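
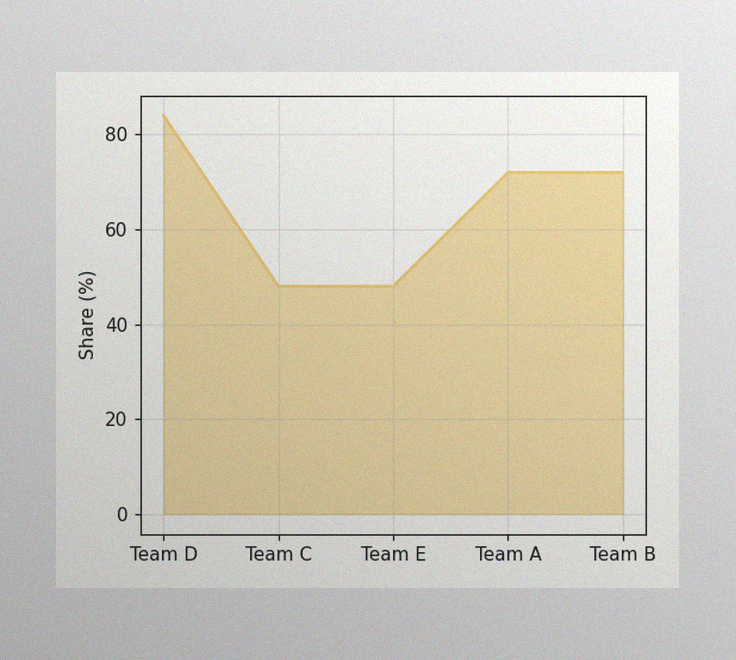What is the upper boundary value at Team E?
48%

The image has some photo noise and uneven lighting. At Team E the upper boundary is at 48%.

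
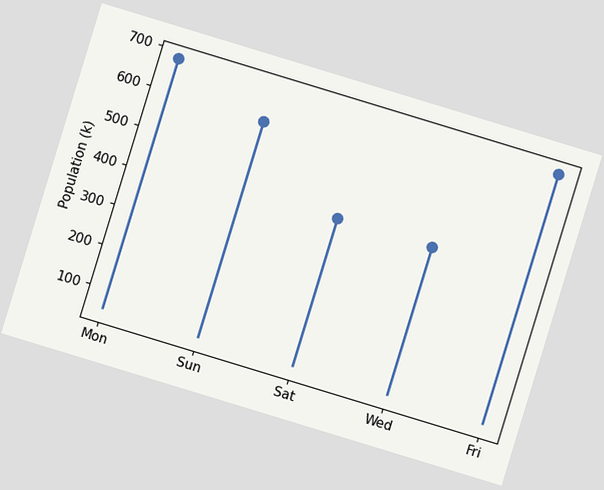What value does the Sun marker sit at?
The chart is tilted about 17° clockwise. The Sun marker sits at 595k.

595k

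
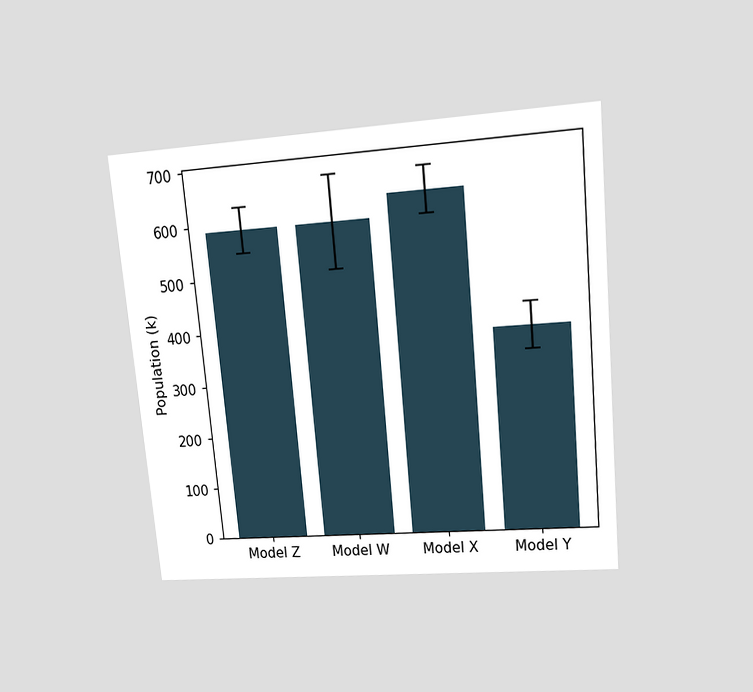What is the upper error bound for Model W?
672k

The chart is tilted about 5° counter-clockwise and viewed at a slight angle. The Model W bar's upper whisker reaches 672k.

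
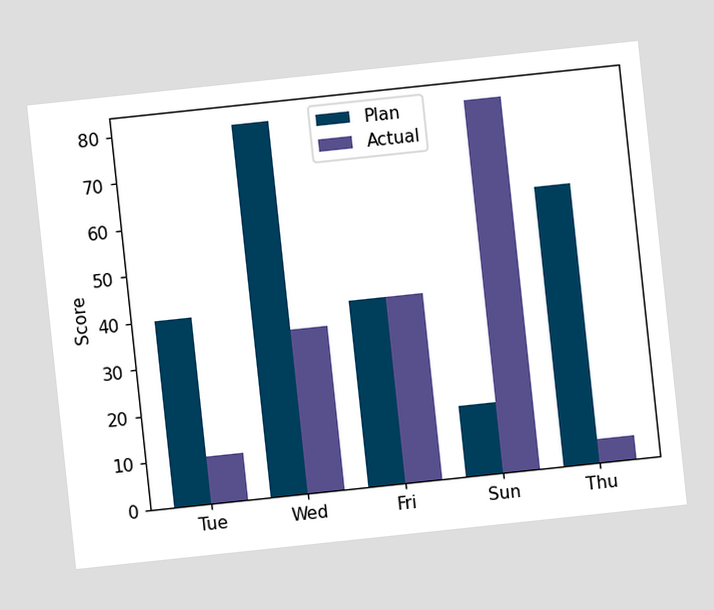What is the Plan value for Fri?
40

The chart is tilted about 6° counter-clockwise. The Plan bar at Fri reaches 40 on the y-axis.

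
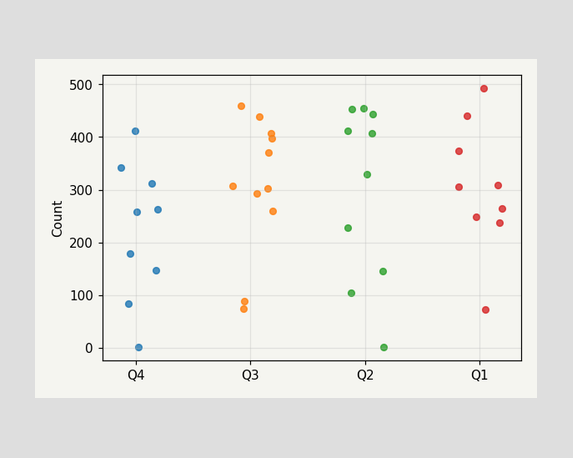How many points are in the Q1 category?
Counting the markers in the Q1 column gives 9.

9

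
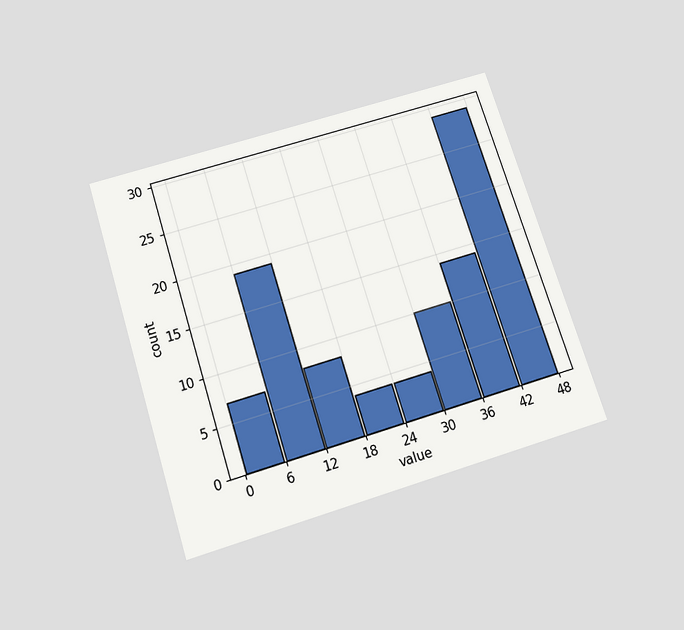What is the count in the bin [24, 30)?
4

The chart is tilted about 18° counter-clockwise and viewed slightly from below. The [24, 30) bin has height 4.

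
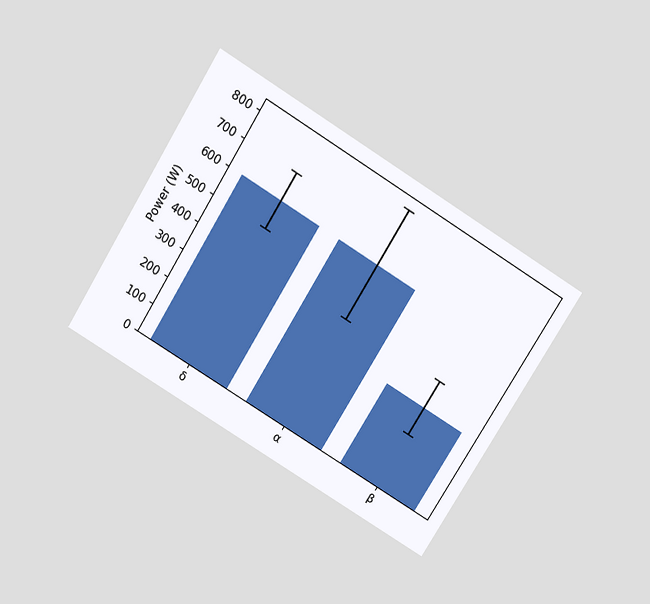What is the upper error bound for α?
The chart is tilted about 32° clockwise and viewed slightly from above. The α bar's upper whisker reaches 800W.

800W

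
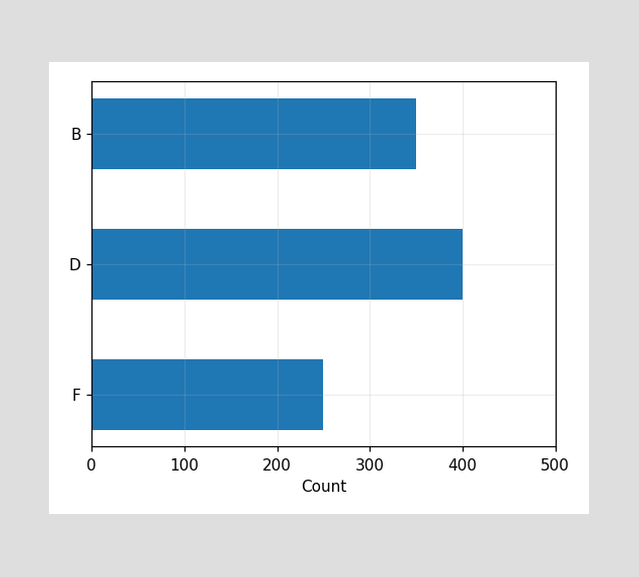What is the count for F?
Reading along the chart's x-axis, the F bar reaches 250.

250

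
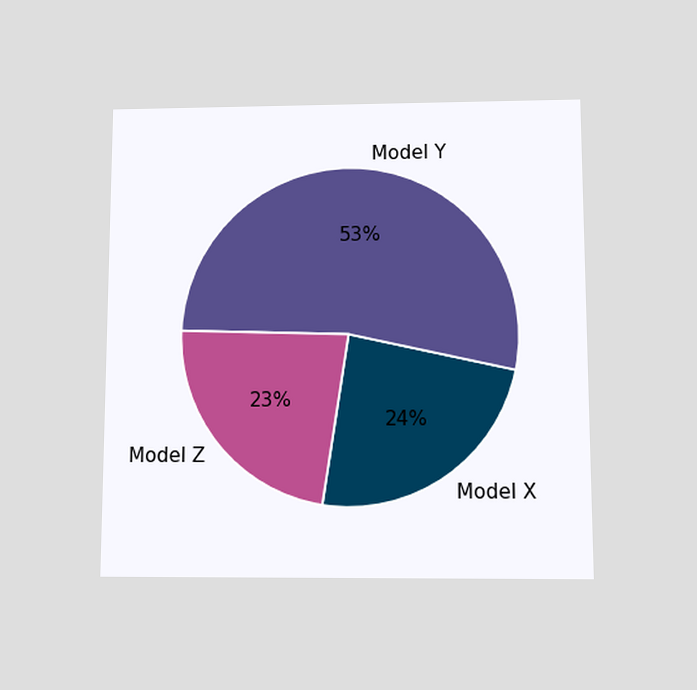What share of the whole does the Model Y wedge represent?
53%

The chart is viewed slightly from below. The Model Y slice takes up 53% of the pie.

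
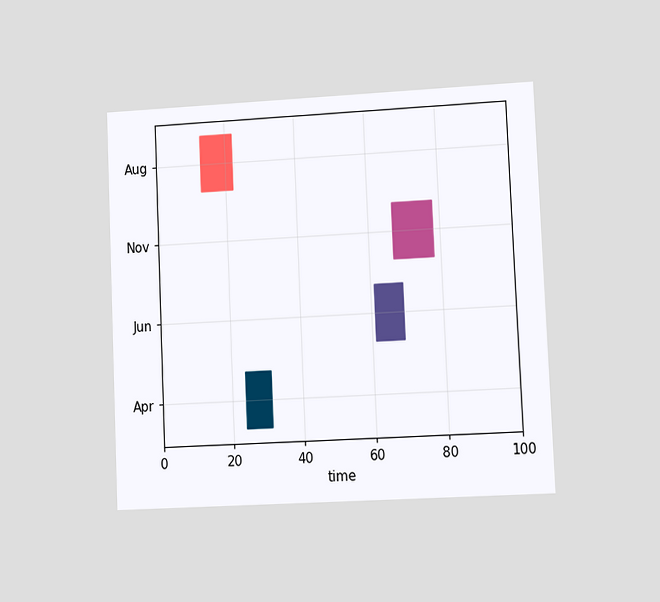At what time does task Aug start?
The chart is tilted about 3° counter-clockwise and viewed at a slight angle. The Aug bar begins at t=13.

13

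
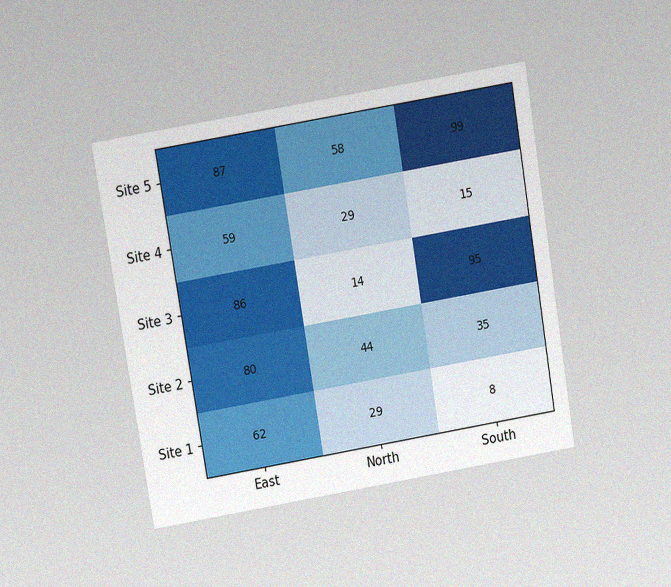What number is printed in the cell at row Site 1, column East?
The chart is tilted about 9° counter-clockwise and viewed at a slight angle, with some photo noise. The (Site 1, East) cell reads 62.

62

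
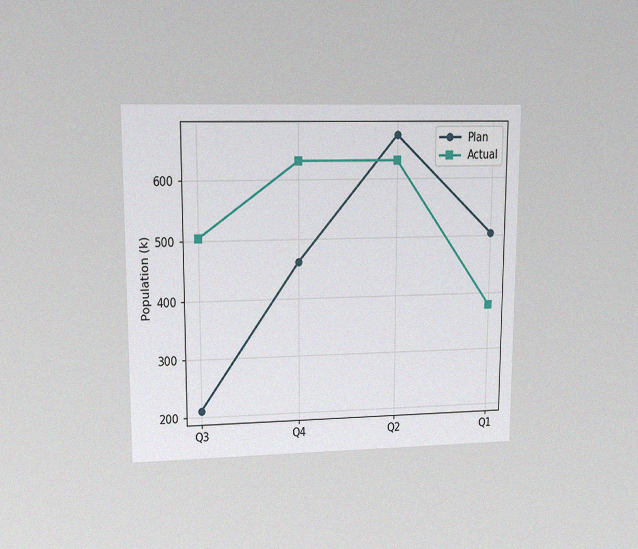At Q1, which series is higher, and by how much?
The chart is viewed at a slight angle, with some photo noise. At Q1, Plan sits above the other line by 126k.

Plan, by 126k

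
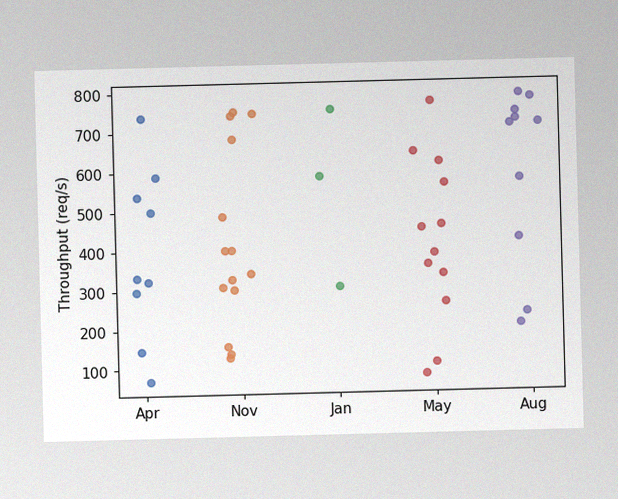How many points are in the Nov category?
The image has some photo noise and uneven lighting. Counting the markers in the Nov column gives 14.

14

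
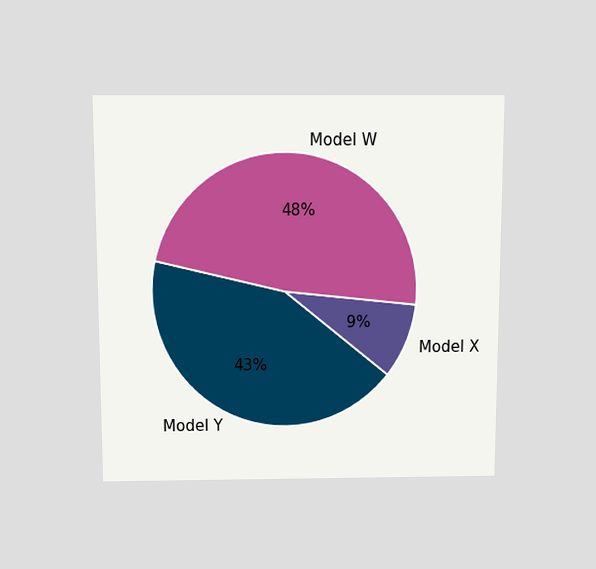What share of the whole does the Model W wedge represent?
The chart is viewed slightly from above. The Model W slice takes up 48% of the pie.

48%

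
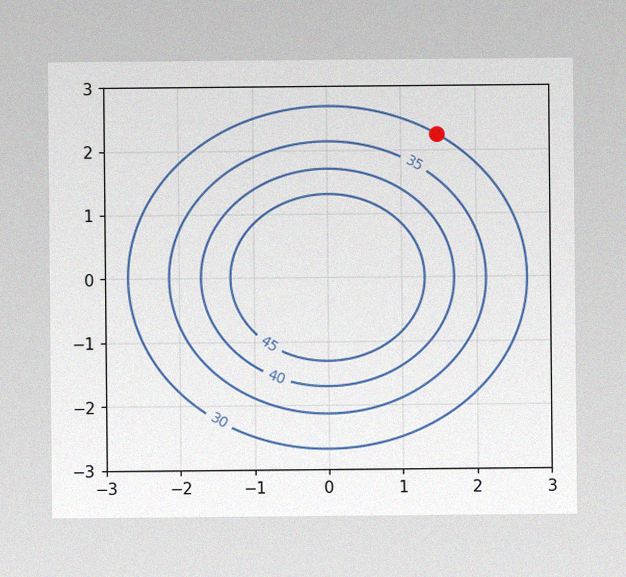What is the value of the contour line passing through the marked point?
30

The image has some photo noise and uneven lighting. The marked point sits on the contour labelled 30.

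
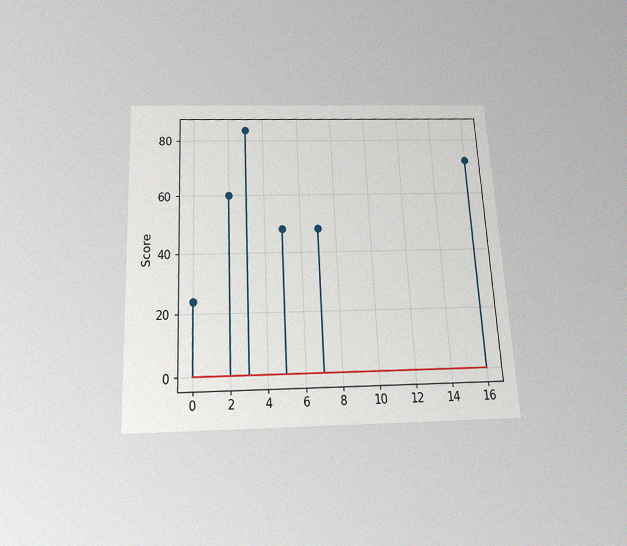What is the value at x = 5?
48

The chart is tilted about 3° counter-clockwise and viewed slightly from below, with some photo noise. The stem at x=5 reaches 48.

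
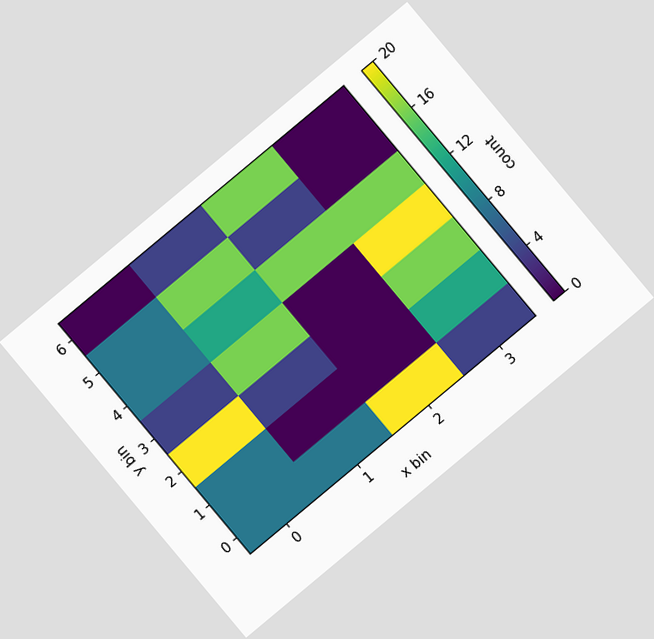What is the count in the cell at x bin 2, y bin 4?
The chart is tilted about 40° counter-clockwise. Matching the cell (2, 4) against the colorbar gives 16.

16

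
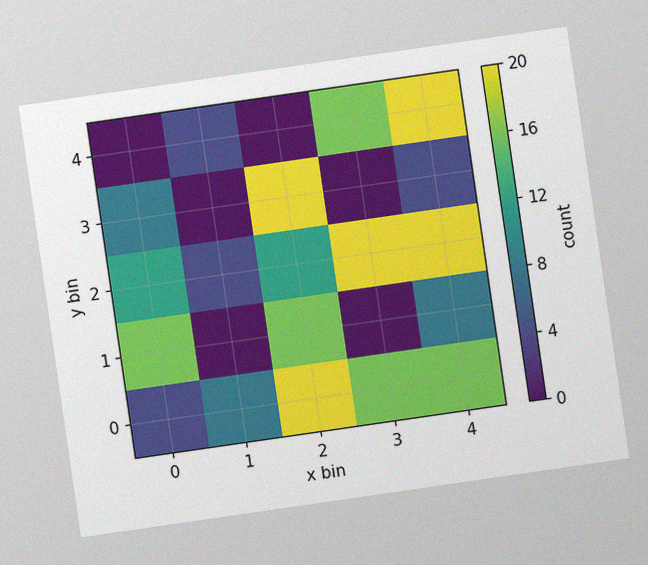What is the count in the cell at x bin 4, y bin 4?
The chart is tilted about 8° counter-clockwise, with some photo noise. Matching the cell (4, 4) against the colorbar gives 20.

20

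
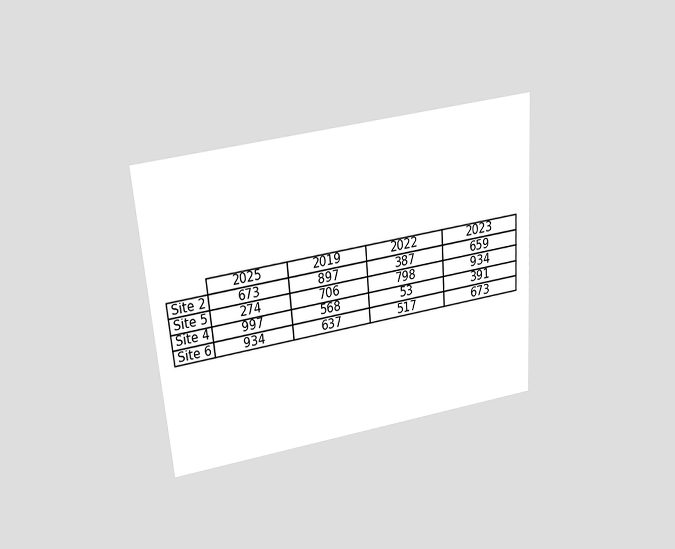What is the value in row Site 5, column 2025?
274

The chart is tilted about 4° counter-clockwise and viewed slightly from above. The (Site 5, 2025) cell reads 274.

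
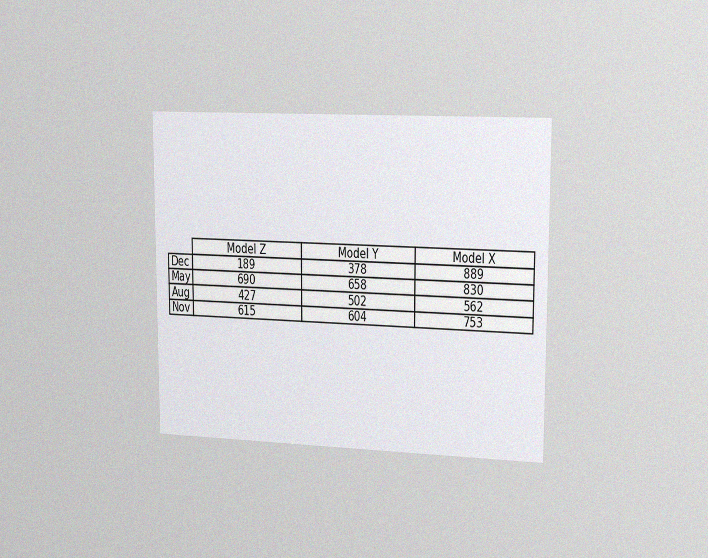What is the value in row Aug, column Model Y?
502

The chart is viewed slightly from the right, with some photo noise. The (Aug, Model Y) cell reads 502.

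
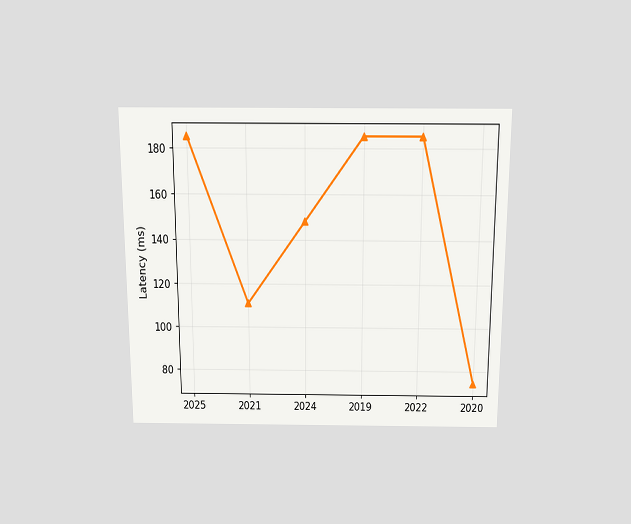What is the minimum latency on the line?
74ms

The chart is viewed slightly from above. The lowest point is at 2020, and reading across to the y-axis gives 74ms.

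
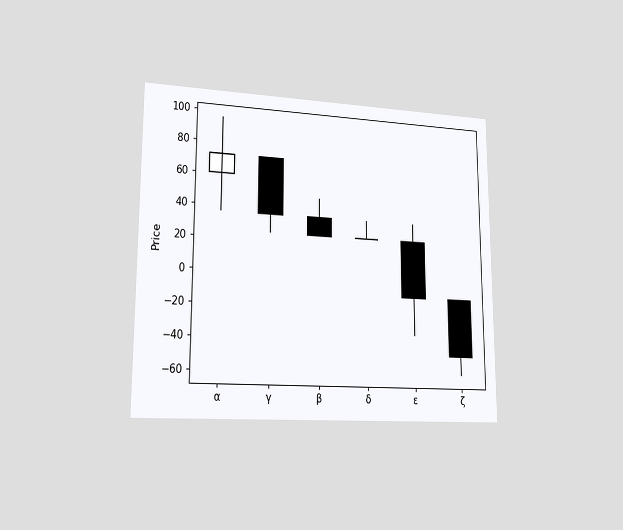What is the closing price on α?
72

The chart is viewed slightly from the left. The α candle closes at 72.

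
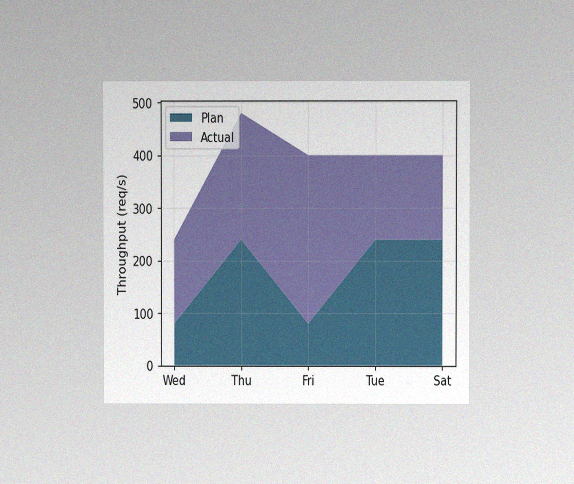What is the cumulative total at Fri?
400req/s

The chart is viewed at a slight angle, with some photo noise. The stacked total at Fri reaches 400req/s.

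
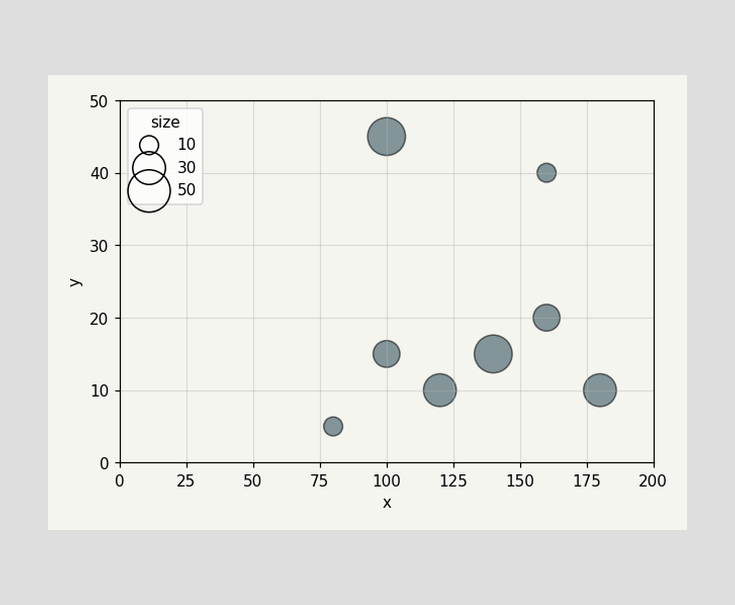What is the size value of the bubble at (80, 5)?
Matching the bubble at (80, 5) against the size legend gives 10.

10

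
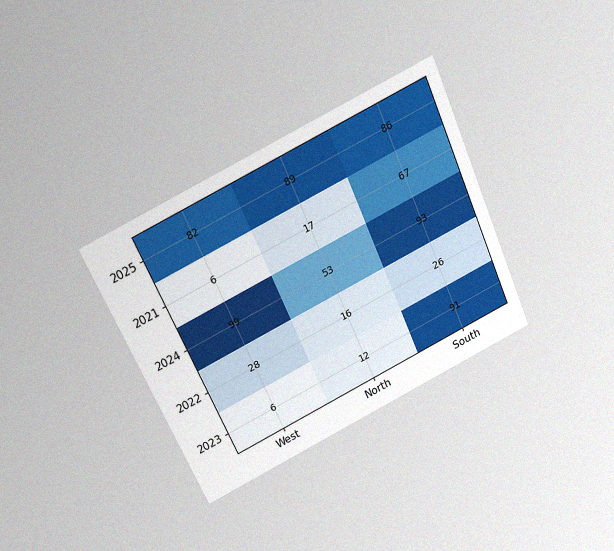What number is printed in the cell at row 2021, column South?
The chart is tilted about 25° counter-clockwise and viewed slightly from above, with some photo noise. The (2021, South) cell reads 67.

67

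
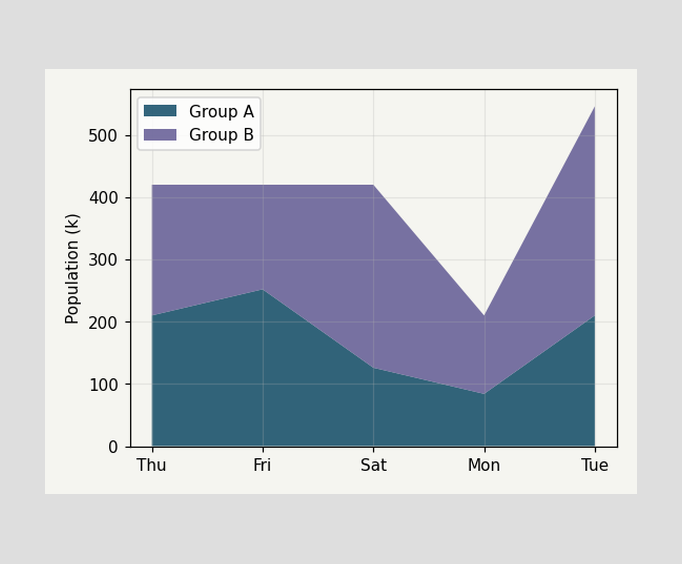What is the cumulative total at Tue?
The stacked total at Tue reaches 546k.

546k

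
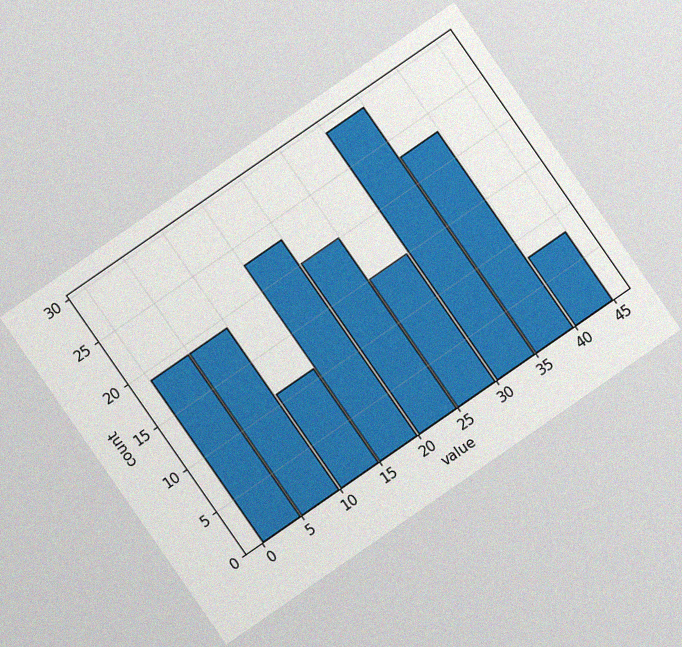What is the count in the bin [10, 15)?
11

The chart is tilted about 35° counter-clockwise, with some photo noise. The [10, 15) bin has height 11.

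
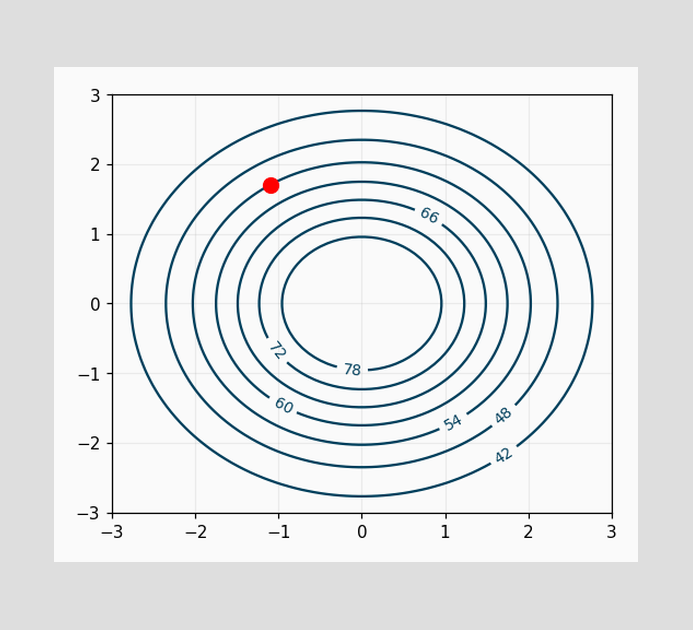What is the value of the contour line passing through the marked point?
54

The marked point sits on the contour labelled 54.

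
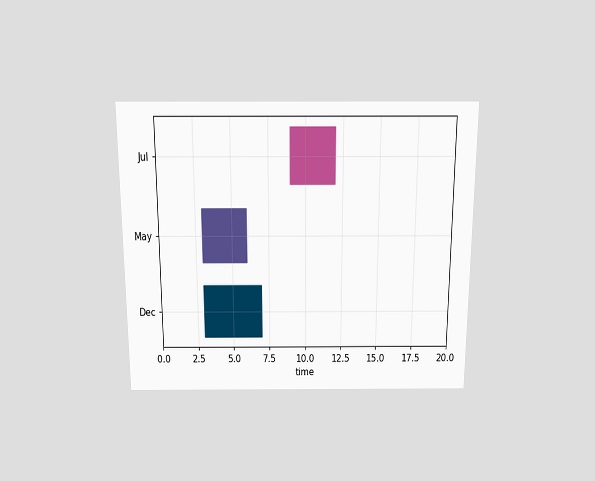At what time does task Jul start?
The chart is viewed slightly from above. The Jul bar begins at t=9.

9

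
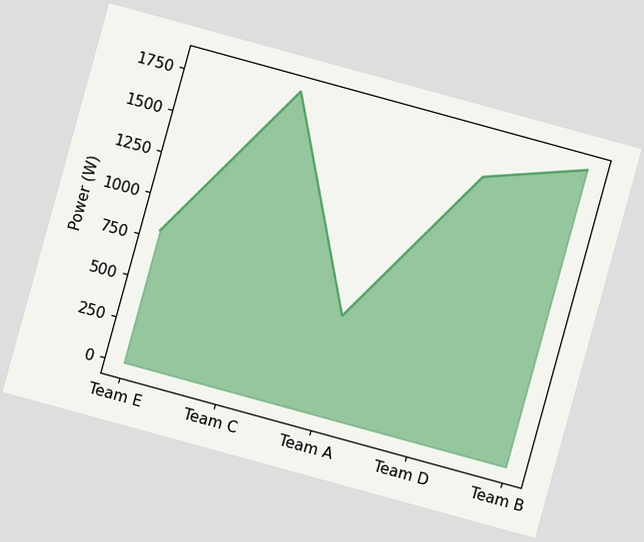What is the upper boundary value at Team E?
800W

The chart is tilted about 15° clockwise. At Team E the upper boundary is at 800W.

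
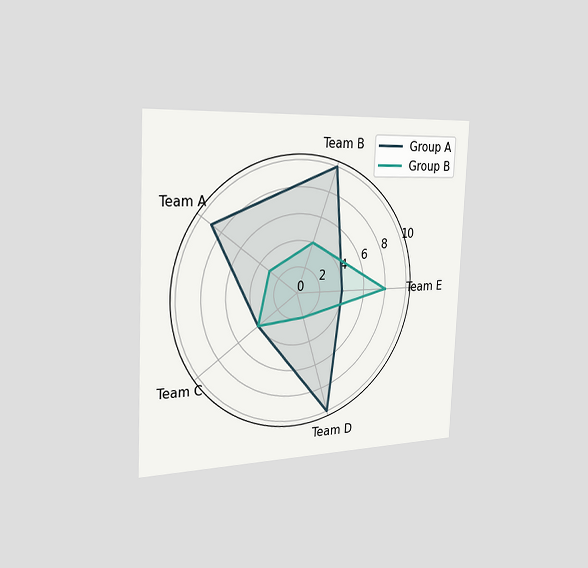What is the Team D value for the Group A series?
10

The chart is tilted about 3° clockwise and viewed slightly from the left. On the Team D axis, Group A reaches 10.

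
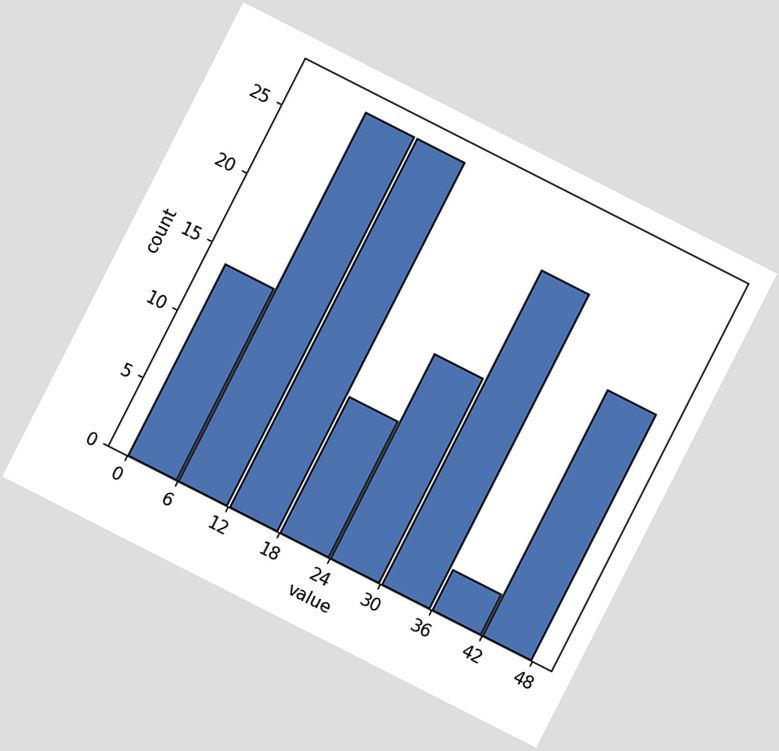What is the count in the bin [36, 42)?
The chart is tilted about 27° clockwise. The [36, 42) bin has height 3.

3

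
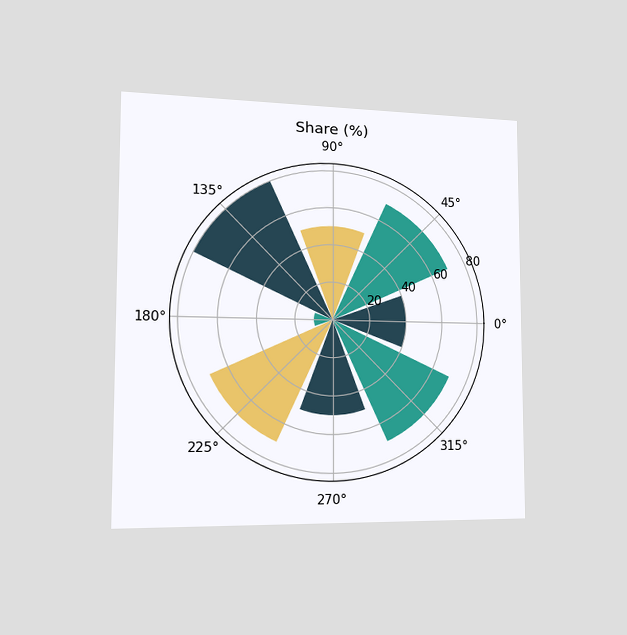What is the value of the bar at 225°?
The chart is viewed slightly from the left. The bar at 225° reaches 70% on the radial axis.

70%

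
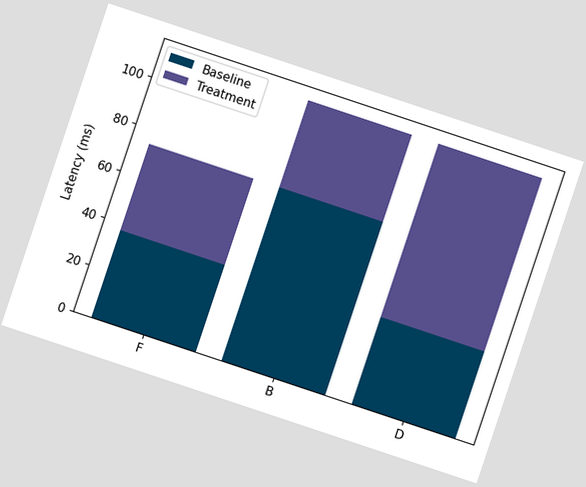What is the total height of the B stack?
The chart is tilted about 18° clockwise. The B stack's top reaches 111ms on the y-axis.

111ms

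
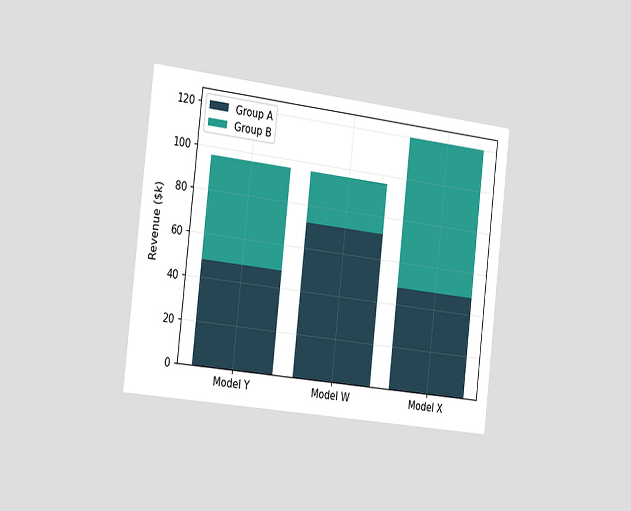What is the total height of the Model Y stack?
$96k

The chart is tilted about 6° clockwise and viewed slightly from the left. The Model Y stack's top reaches $96k on the y-axis.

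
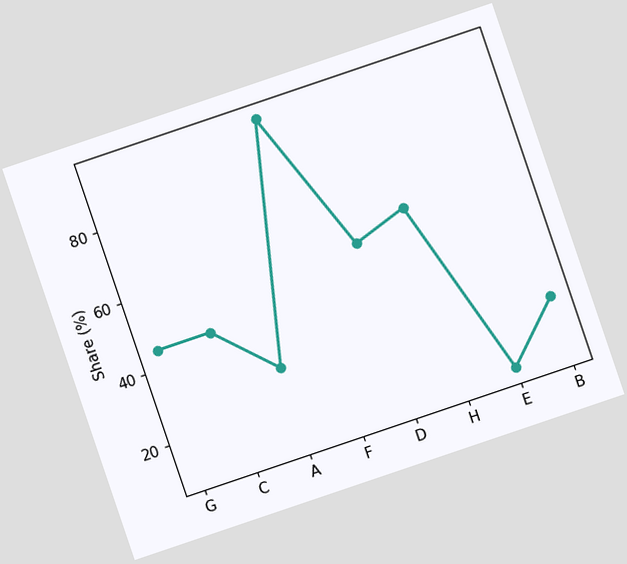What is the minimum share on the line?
The chart is tilted about 19° counter-clockwise. The lowest point is at E, and reading across to the y-axis gives 10%.

10%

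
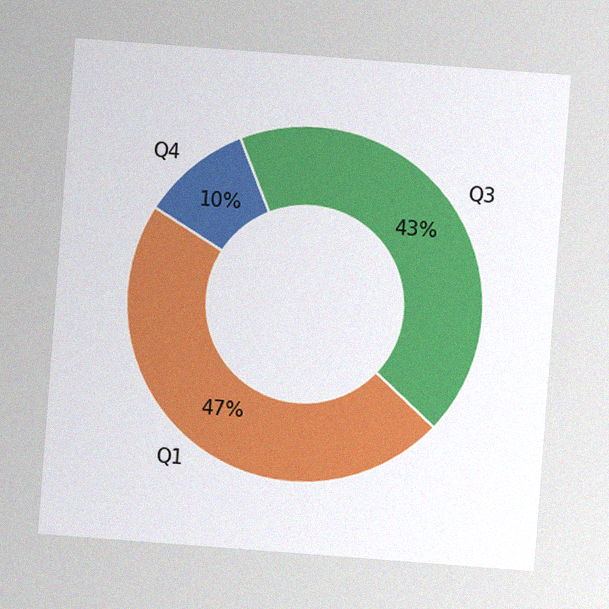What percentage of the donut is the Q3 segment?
The chart is tilted about 4° clockwise, with some photo noise. The Q3 segment takes up 43% of the ring.

43%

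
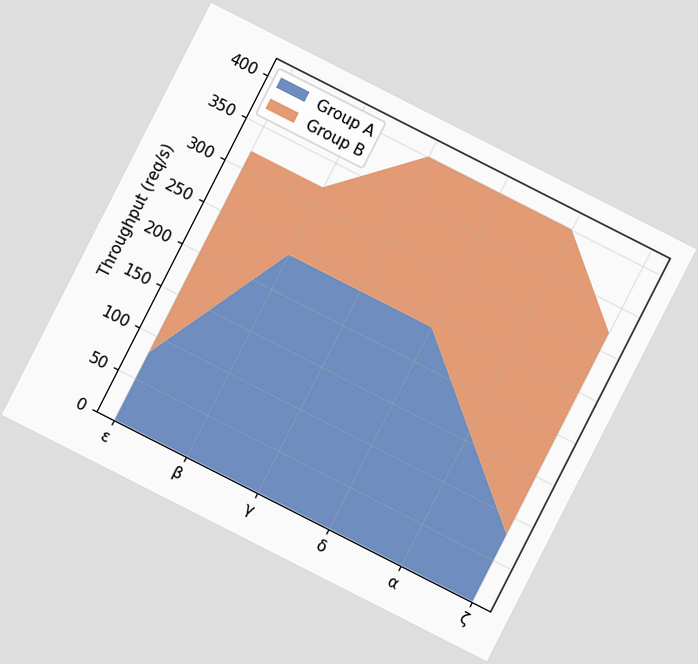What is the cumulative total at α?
The chart is tilted about 27° clockwise. The stacked total at α reaches 400req/s.

400req/s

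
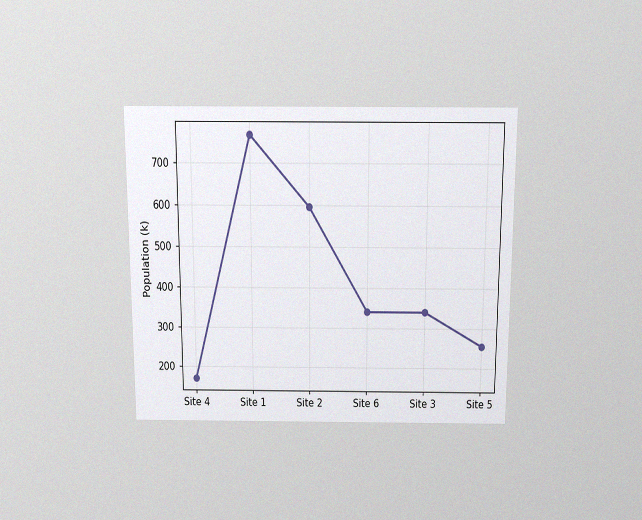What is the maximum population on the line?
765k

The chart is viewed slightly from above, with some photo noise. The highest point is at Site 1, and reading across to the y-axis gives 765k.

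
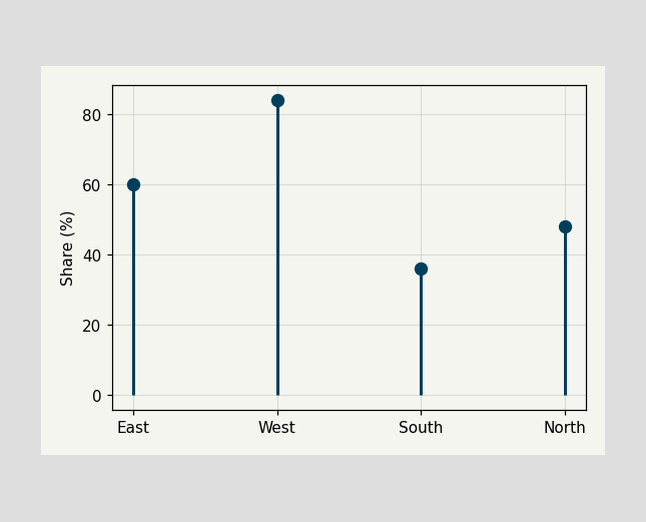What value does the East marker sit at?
60%

The East marker sits at 60%.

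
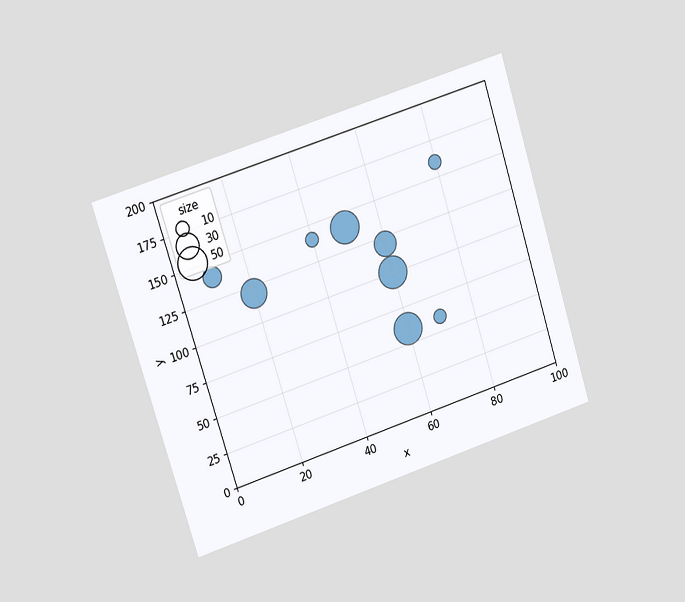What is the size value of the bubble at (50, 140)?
The chart is tilted about 17° counter-clockwise and viewed slightly from the left. Matching the bubble at (50, 140) against the size legend gives 50.

50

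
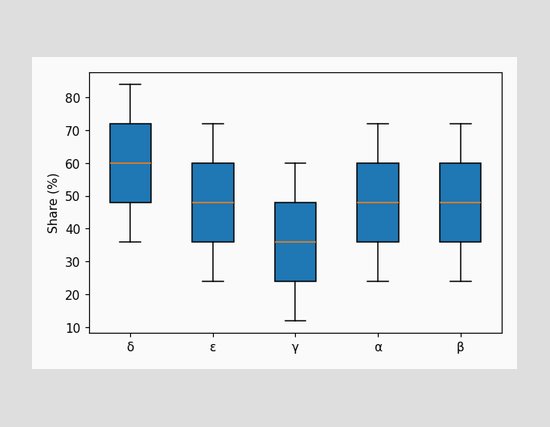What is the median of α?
48%

The median line in the α box sits at 48%.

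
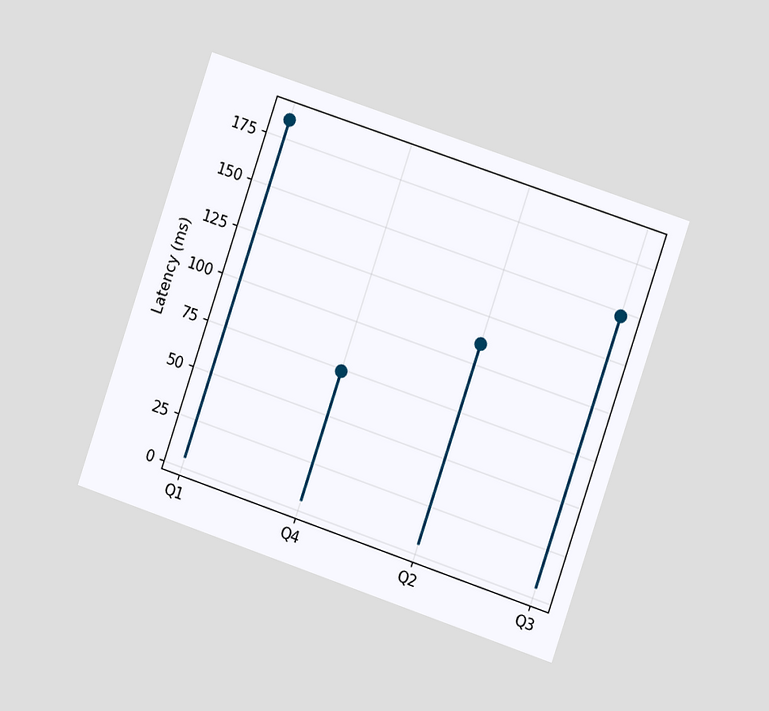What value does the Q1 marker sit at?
185ms

The chart is tilted about 19° clockwise and viewed at a slight angle. The Q1 marker sits at 185ms.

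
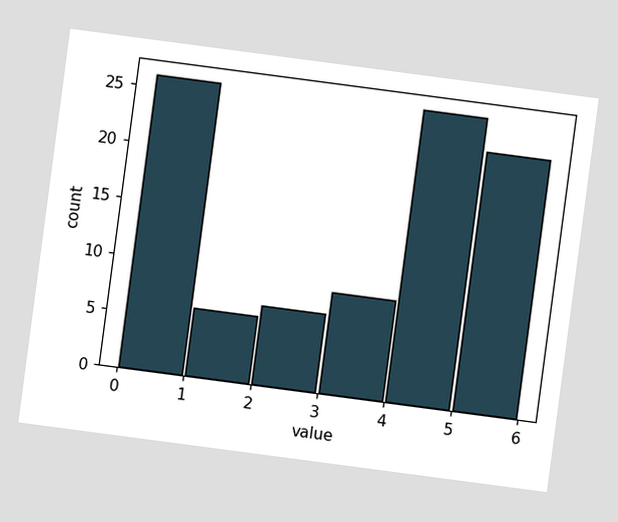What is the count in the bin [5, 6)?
23

The chart is tilted about 8° clockwise. The [5, 6) bin has height 23.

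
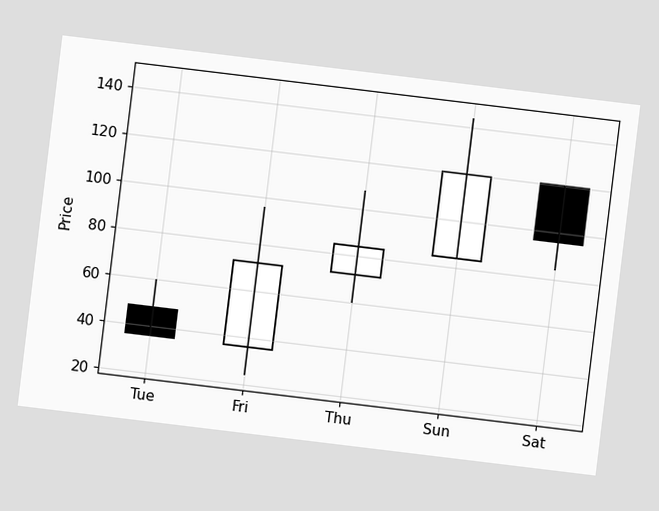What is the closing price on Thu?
The chart is tilted about 7° clockwise. The Thu candle closes at 84.

84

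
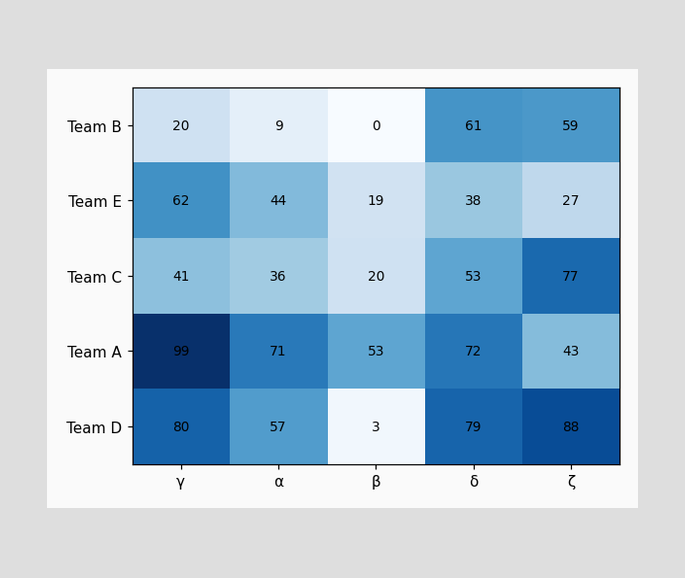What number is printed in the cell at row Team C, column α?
36

The (Team C, α) cell reads 36.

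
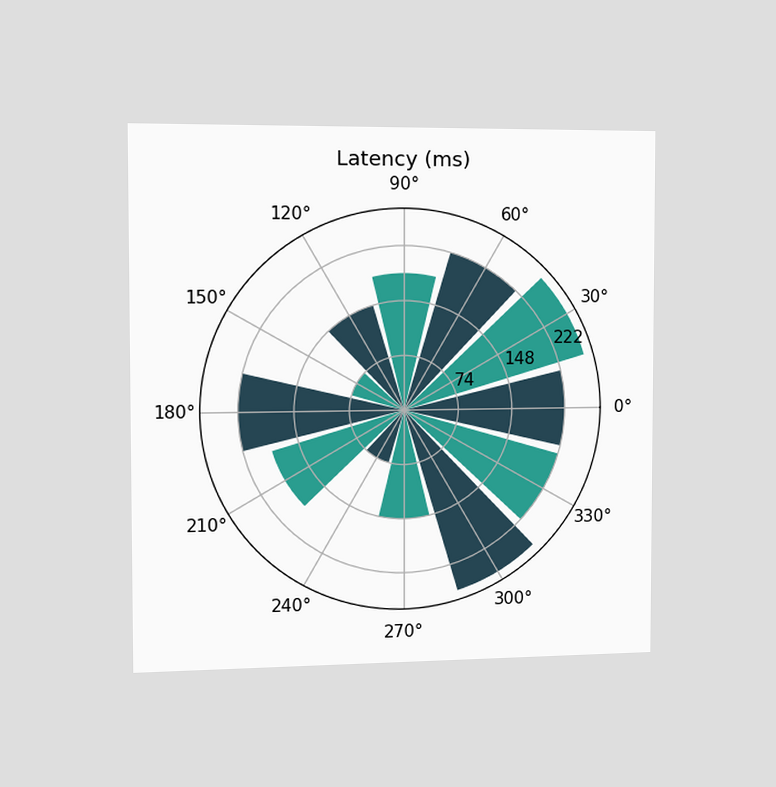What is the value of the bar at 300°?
The chart is viewed slightly from the left. The bar at 300° reaches 259ms on the radial axis.

259ms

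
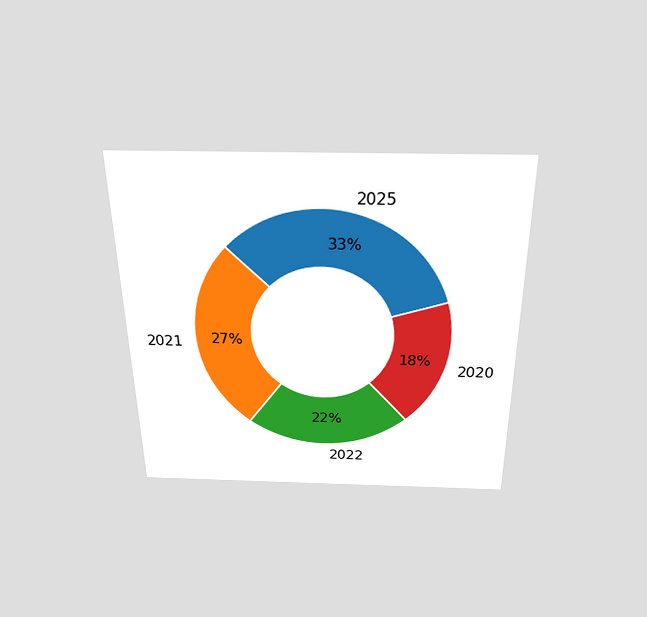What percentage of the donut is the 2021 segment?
27%

The chart is viewed slightly from above. The 2021 segment takes up 27% of the ring.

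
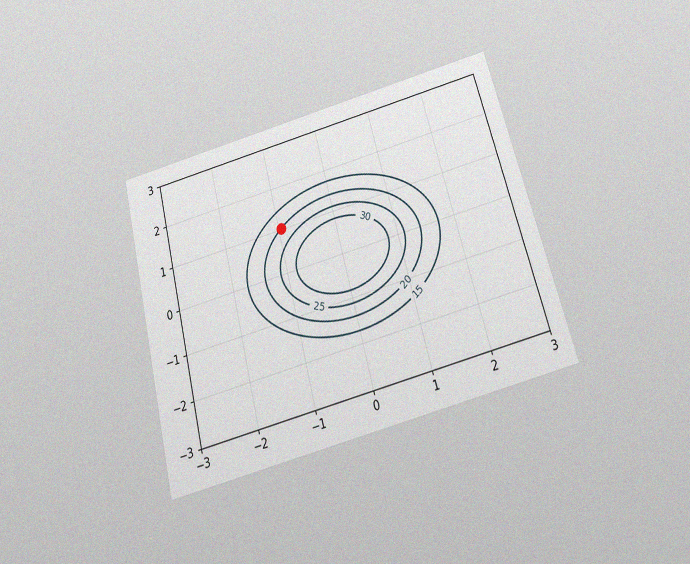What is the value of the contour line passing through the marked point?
The chart is tilted about 15° counter-clockwise and viewed slightly from below, with some photo noise. The marked point sits on the contour labelled 20.

20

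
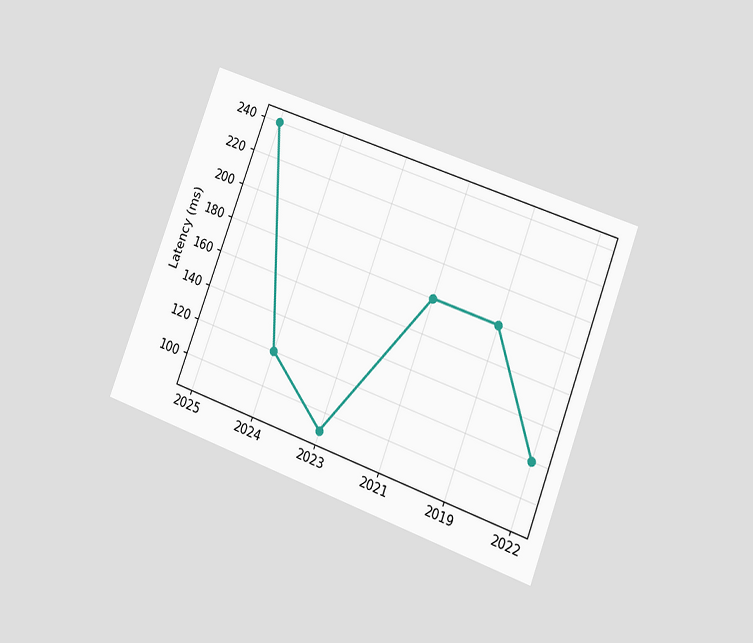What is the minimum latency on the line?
90ms

The chart is tilted about 21° clockwise and viewed at a slight angle. The lowest point is at 2023, and reading across to the y-axis gives 90ms.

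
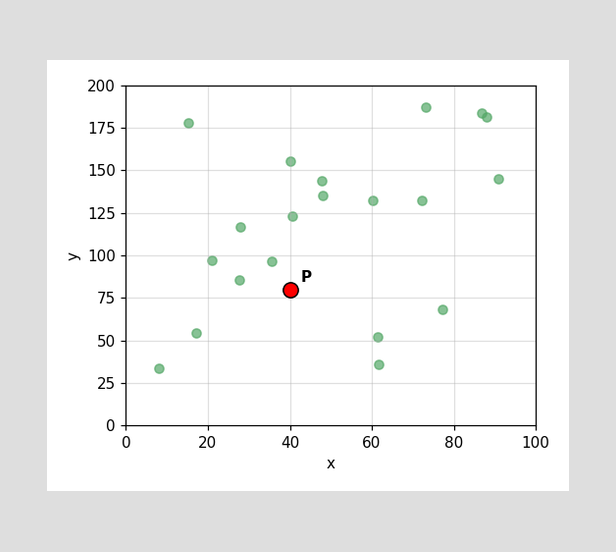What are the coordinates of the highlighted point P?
Following the gridlines from P to each axis, P sits at (40, 80).

(40, 80)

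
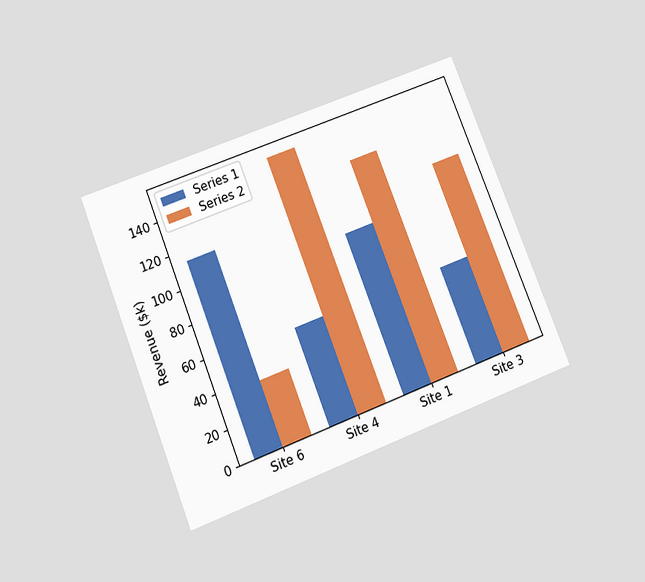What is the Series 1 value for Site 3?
The chart is tilted about 22° counter-clockwise and viewed slightly from below. The Series 1 bar at Site 3 reaches $57k on the y-axis.

$57k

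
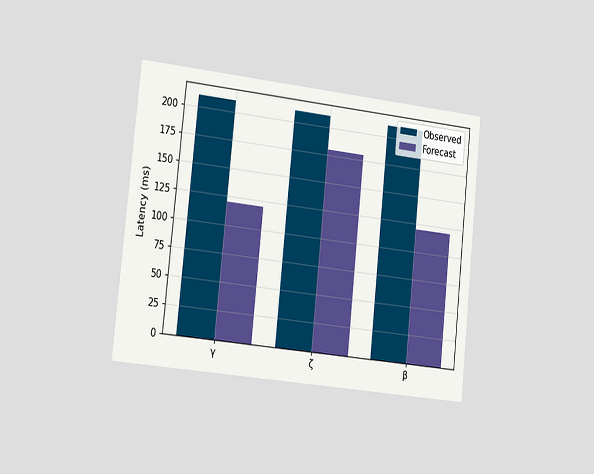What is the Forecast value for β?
The chart is tilted about 6° clockwise and viewed slightly from the left. The Forecast bar at β reaches 120ms on the y-axis.

120ms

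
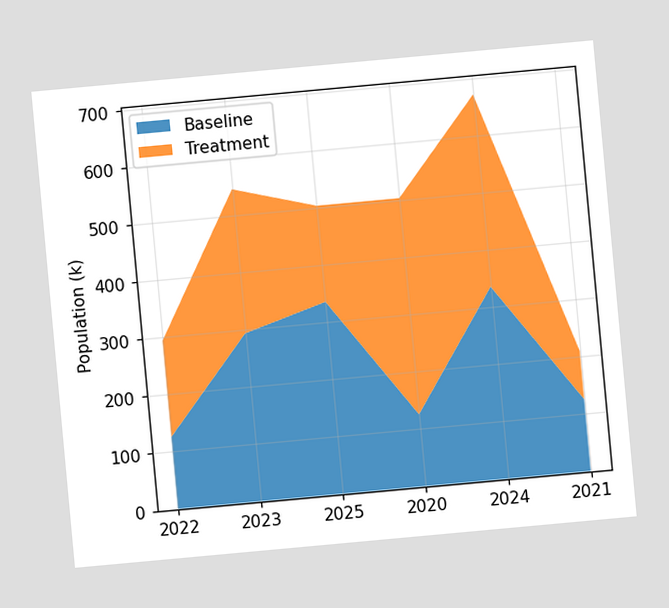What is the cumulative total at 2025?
The chart is tilted about 5° counter-clockwise. The stacked total at 2025 reaches 504k.

504k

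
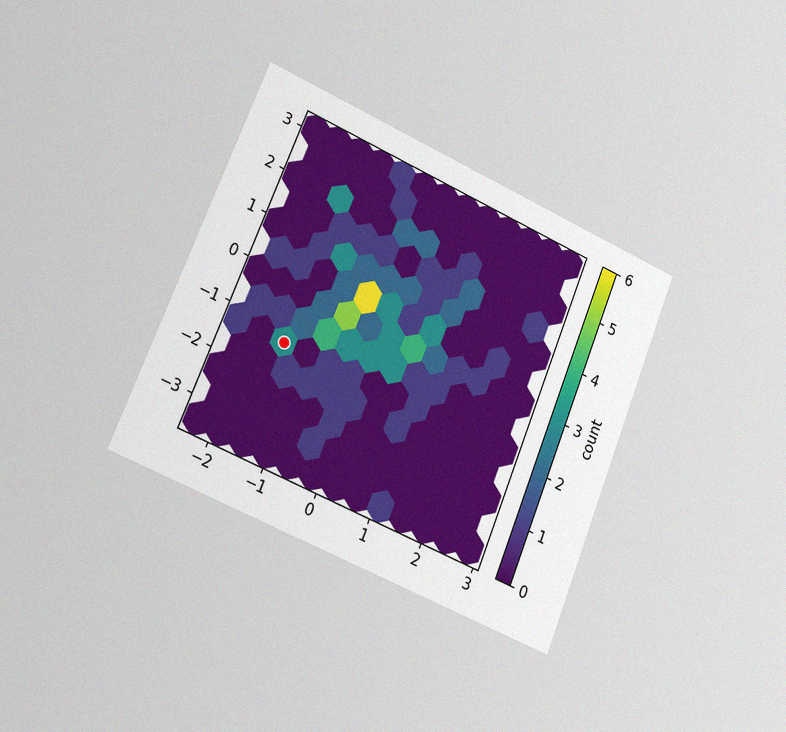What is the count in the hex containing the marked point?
The chart is tilted about 22° clockwise and viewed slightly from the left, with some photo noise. The marked hex reads 3 on the colorbar.

3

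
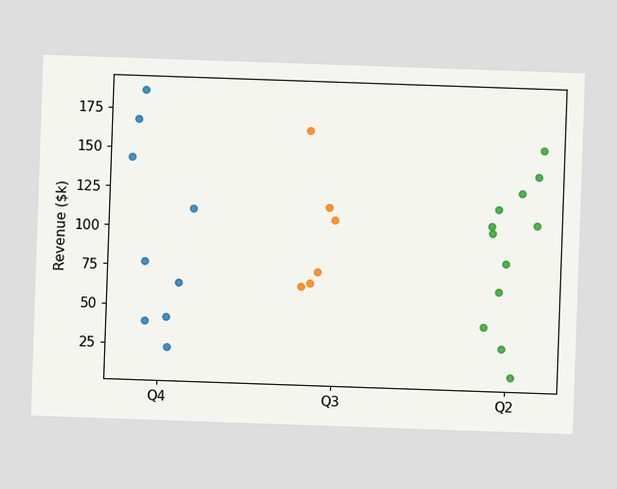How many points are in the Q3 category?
Counting the markers in the Q3 column gives 6.

6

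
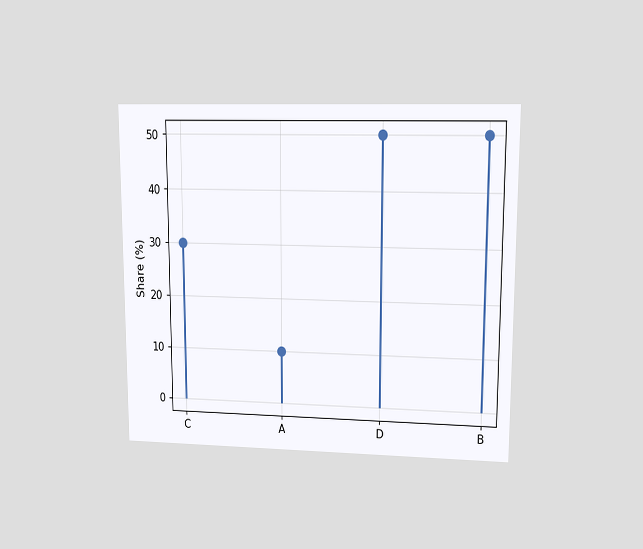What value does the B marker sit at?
The chart is viewed at a slight angle. The B marker sits at 50%.

50%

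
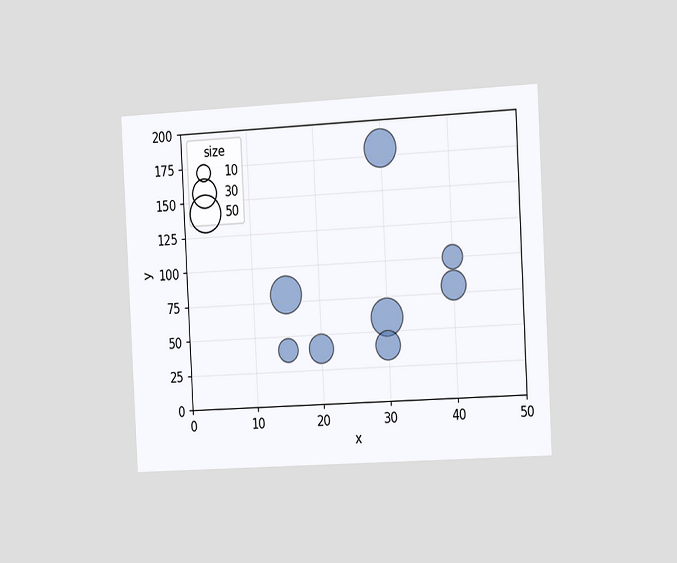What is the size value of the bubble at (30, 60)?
The chart is tilted about 3° counter-clockwise and viewed slightly from the right. Matching the bubble at (30, 60) against the size legend gives 50.

50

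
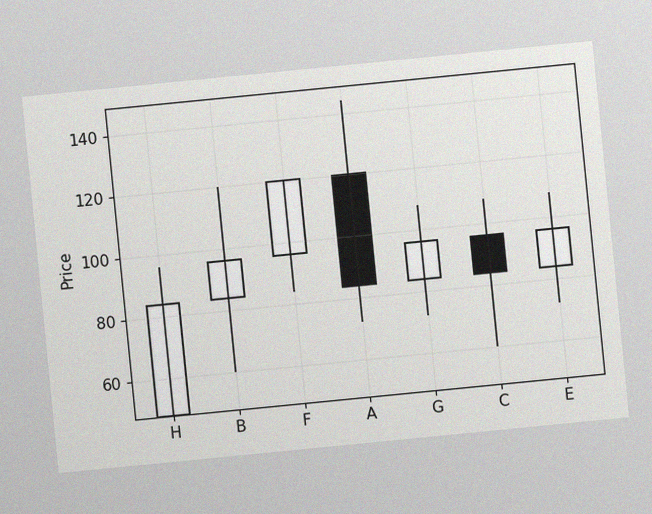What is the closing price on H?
The chart is tilted about 6° counter-clockwise, with some photo noise. The H candle closes at 84.

84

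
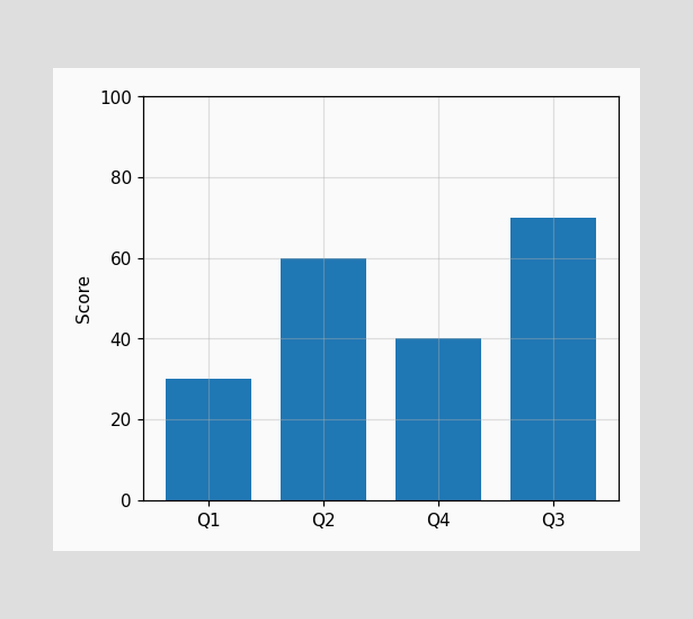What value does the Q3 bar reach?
70

Reading along the chart's y-axis, the Q3 bar reaches 70.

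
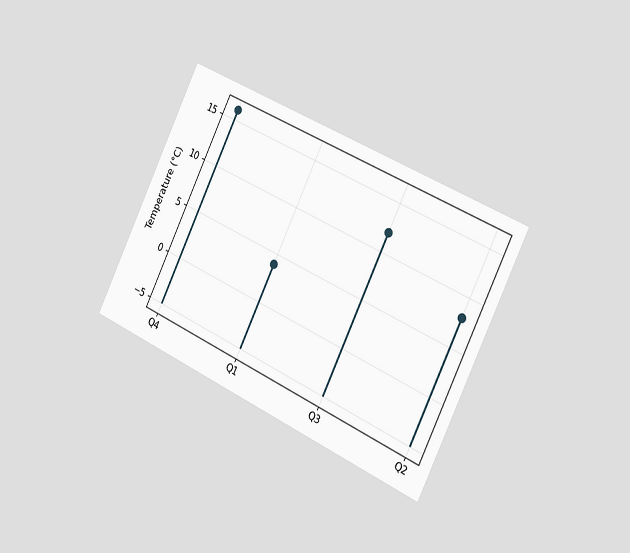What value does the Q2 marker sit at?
8°C

The chart is tilted about 26° clockwise and viewed slightly from the right. The Q2 marker sits at 8°C.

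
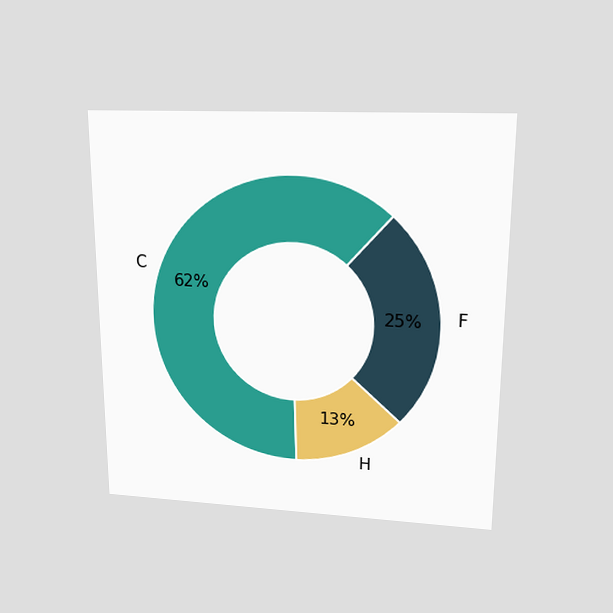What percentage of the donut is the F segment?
The chart is viewed slightly from above. The F segment takes up 25% of the ring.

25%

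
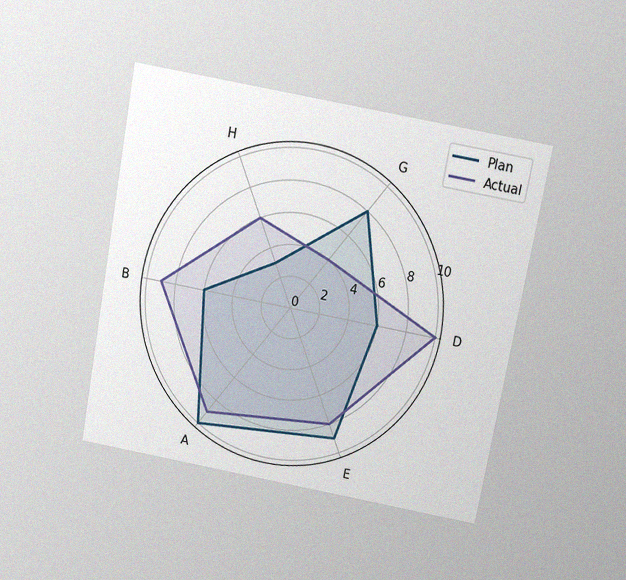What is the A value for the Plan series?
10

The chart is tilted about 10° clockwise and viewed slightly from above, with some photo noise. On the A axis, Plan reaches 10.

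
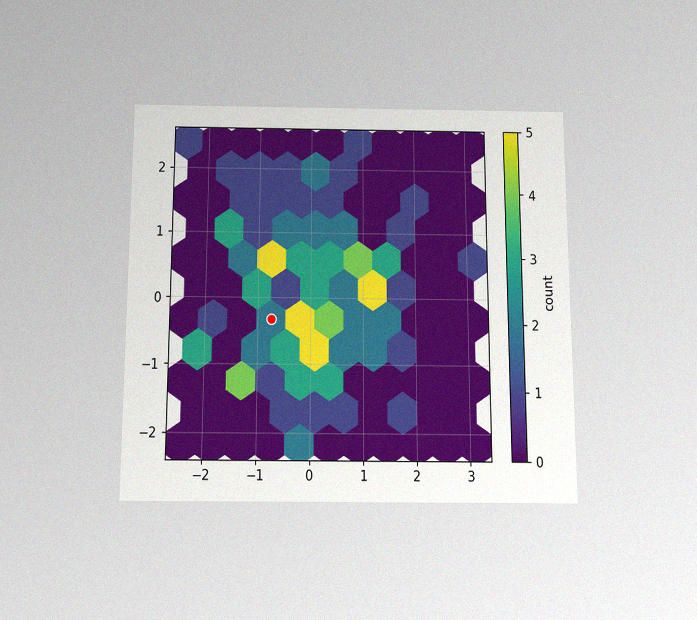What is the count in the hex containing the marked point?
2

The chart is viewed slightly from below, with some photo noise. The marked hex reads 2 on the colorbar.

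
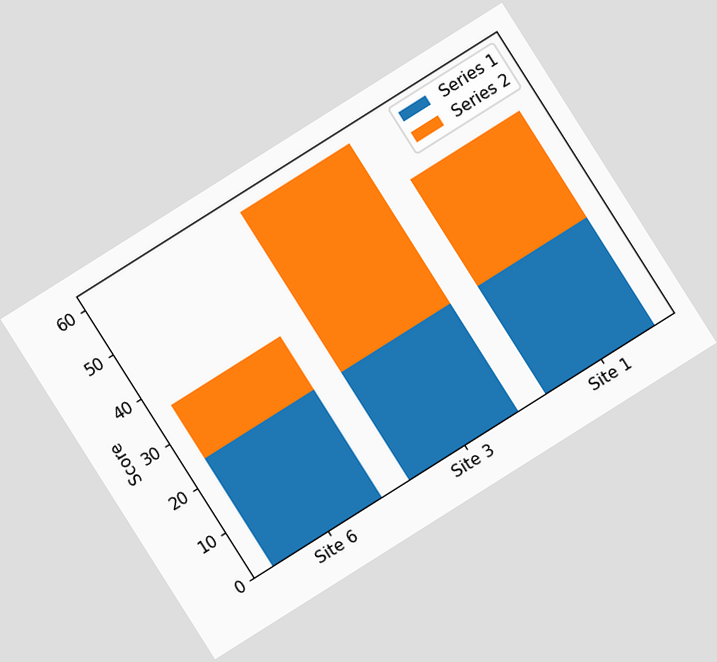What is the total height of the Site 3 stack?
60

The chart is tilted about 32° counter-clockwise. The Site 3 stack's top reaches 60 on the y-axis.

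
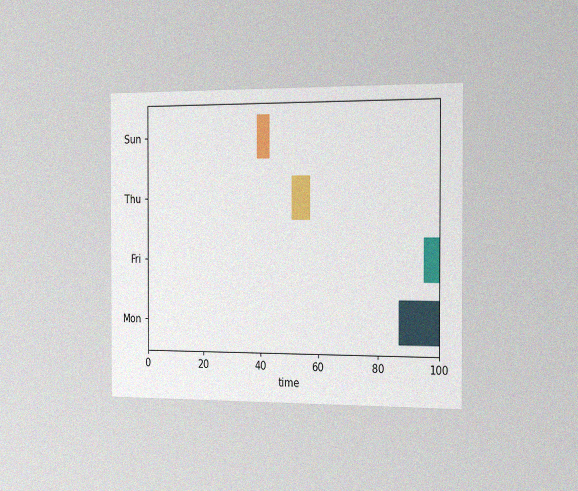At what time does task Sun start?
The chart is viewed slightly from the right, with some photo noise. The Sun bar begins at t=39.

39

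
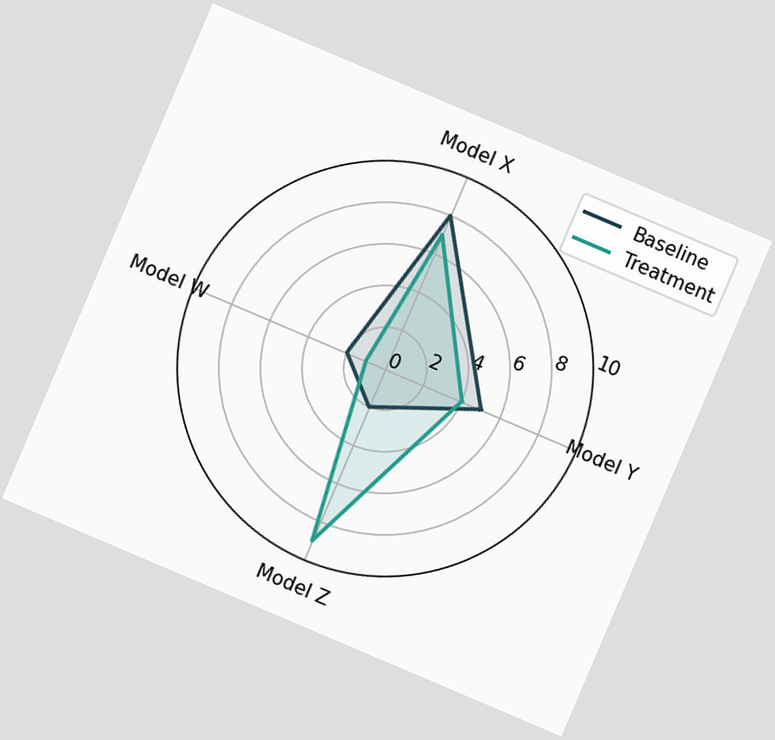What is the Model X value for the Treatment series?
7

The chart is tilted about 23° clockwise. On the Model X axis, Treatment reaches 7.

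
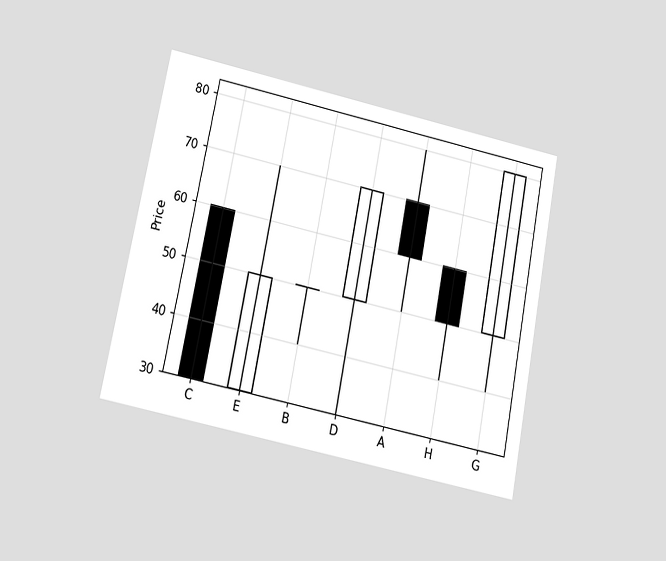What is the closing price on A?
60

The chart is tilted about 11° clockwise and viewed slightly from below. The A candle closes at 60.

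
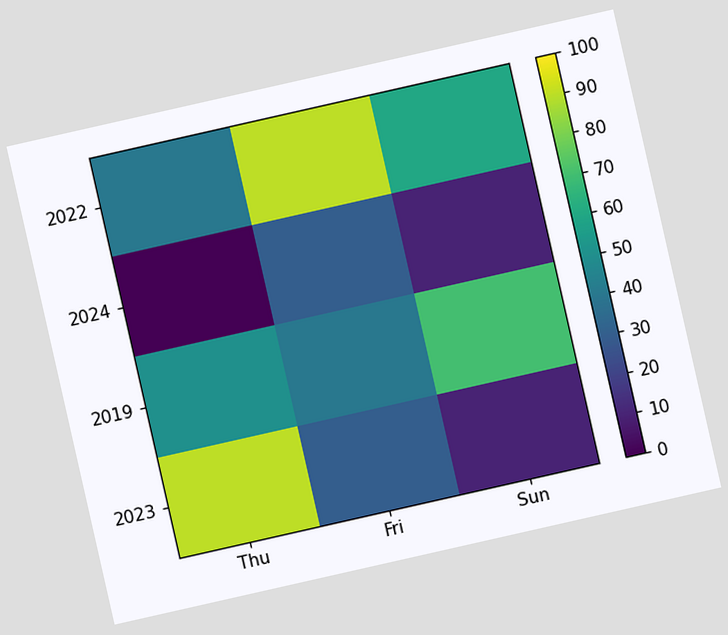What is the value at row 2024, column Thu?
The chart is tilted about 13° counter-clockwise. Matching cell (2024, Thu) against the colorbar gives 0.

0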